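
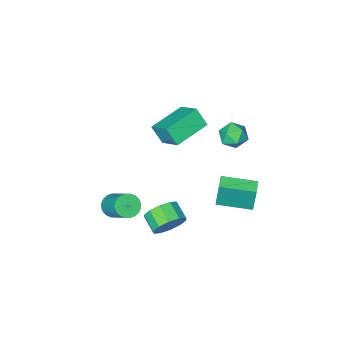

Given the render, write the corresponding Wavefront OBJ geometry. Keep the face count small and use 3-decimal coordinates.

v -2.396 3.848 3.833
v -1.809 3.637 3.315
v -2.051 2.863 4.625
v -1.464 2.652 4.107
v -1.406 3.343 4.526
v -1.619 3.951 4.037
v -2.241 2.549 3.903
v -2.454 3.157 3.414
v -1.714 2.834 3.359
v -1.198 3.325 3.744
v -2.662 3.175 4.196
v -2.146 3.666 4.581
v -3.367 -2.24 -0.269
v -3.122 -2.885 0.701
v -3.382 -0.893 0.63
v -3.137 -1.537 1.6
v -1.303 -1.983 -0.62
v -1.058 -2.627 0.35
v -1.318 -0.635 0.279
v -1.073 -1.28 1.249
v 3.196 0.283 -1.387
v 3.888 0.325 -1.481
v 3.976 1.719 -0.207
v 3.284 1.677 -0.113
v 3.798 0.502 -1.668
v 3.886 1.896 -0.395
v 3.616 0.646 -1.813
v 3.704 2.04 -0.539
v 3.37 0.734 -1.893
v 3.459 2.128 -0.619
v 3.098 0.754 -1.895
v 3.186 2.148 -0.622
v 2.84 0.702 -1.821
v 2.929 2.096 -0.547
v 2.637 0.586 -1.68
v 2.725 1.98 -0.406
v 2.519 0.424 -1.494
v 2.607 1.818 -0.221
v 2.504 0.241 -1.293
v 2.592 1.635 -0.019
v 2.594 0.064 -1.105
v 2.682 1.458 0.168
v 2.776 -0.08 -0.961
v 2.864 1.314 0.313
v 3.021 -0.168 -0.881
v 3.11 1.226 0.393
v 3.294 -0.188 -0.878
v 3.382 1.206 0.395
v 3.551 -0.136 -0.953
v 3.64 1.258 0.321
v 3.755 -0.02 -1.094
v 3.843 1.374 0.18
v 3.873 0.142 -1.279
v 3.961 1.536 -0.006
v 2.614 4.322 0.179
v 2.9 3.938 -0.607
v 2.792 2.994 -0.184
v 2.506 3.378 0.601
v 3.356 4.032 -0.281
v 3.249 3.088 0.142
v 3.529 4.237 0.221
v 3.421 3.293 0.643
v 3.352 4.474 0.706
v 3.244 3.53 1.129
v 2.893 4.654 0.99
v 2.786 3.71 1.413
v 2.328 4.706 0.964
v 2.22 3.762 1.387
v 1.871 4.612 0.638
v 1.764 3.668 1.061
v 1.699 4.407 0.137
v 1.591 3.463 0.559
v 1.876 4.17 -0.349
v 1.768 3.226 0.074
v 2.334 3.99 -0.633
v 2.227 3.046 -0.21
v -4.216 2.186 -3.734
v -4.256 2.389 -2.037
v -3.644 2.799 -3.793
v -3.685 3.001 -2.096
v -2.795 0.879 -3.544
v -2.836 1.081 -1.847
v -2.224 1.491 -3.603
v -2.264 1.694 -1.906
f 1 12 6
f 1 6 2
f 1 2 8
f 1 8 11
f 1 11 12
f 2 6 10
f 6 12 5
f 12 11 3
f 11 8 7
f 8 2 9
f 4 10 5
f 4 5 3
f 4 3 7
f 4 7 9
f 4 9 10
f 5 10 6
f 3 5 12
f 7 3 11
f 9 7 8
f 10 9 2
f 14 16 13
f 17 14 13
f 13 16 15
f 15 17 13
f 14 20 16
f 18 14 17
f 18 20 14
f 16 20 15
f 19 17 15
f 15 20 19
f 19 18 17
f 20 18 19
f 22 21 25
f 22 25 23
f 23 25 26
f 23 26 24
f 25 21 27
f 25 27 26
f 26 27 28
f 26 28 24
f 27 21 29
f 27 29 28
f 28 29 30
f 28 30 24
f 29 21 31
f 29 31 30
f 30 31 32
f 30 32 24
f 31 21 33
f 31 33 32
f 32 33 34
f 32 34 24
f 33 21 35
f 33 35 34
f 34 35 36
f 34 36 24
f 35 21 37
f 35 37 36
f 36 37 38
f 36 38 24
f 37 21 39
f 37 39 38
f 38 39 40
f 38 40 24
f 39 21 41
f 39 41 40
f 40 41 42
f 40 42 24
f 41 21 43
f 41 43 42
f 42 43 44
f 42 44 24
f 43 21 45
f 43 45 44
f 44 45 46
f 44 46 24
f 45 21 47
f 45 47 46
f 46 47 48
f 46 48 24
f 47 21 49
f 47 49 48
f 48 49 50
f 48 50 24
f 49 21 51
f 49 51 50
f 50 51 52
f 50 52 24
f 51 21 53
f 51 53 52
f 52 53 54
f 52 54 24
f 53 21 22
f 53 22 54
f 54 22 23
f 54 23 24
f 56 55 59
f 56 59 57
f 57 59 60
f 57 60 58
f 59 55 61
f 59 61 60
f 60 61 62
f 60 62 58
f 61 55 63
f 61 63 62
f 62 63 64
f 62 64 58
f 63 55 65
f 63 65 64
f 64 65 66
f 64 66 58
f 65 55 67
f 65 67 66
f 66 67 68
f 66 68 58
f 67 55 69
f 67 69 68
f 68 69 70
f 68 70 58
f 69 55 71
f 69 71 70
f 70 71 72
f 70 72 58
f 71 55 73
f 71 73 72
f 72 73 74
f 72 74 58
f 73 55 75
f 73 75 74
f 74 75 76
f 74 76 58
f 75 55 56
f 75 56 76
f 76 56 57
f 76 57 58
f 78 80 77
f 81 78 77
f 77 80 79
f 79 81 77
f 78 84 80
f 82 78 81
f 82 84 78
f 80 84 79
f 83 81 79
f 79 84 83
f 83 82 81
f 84 82 83



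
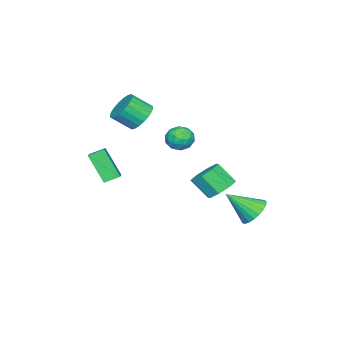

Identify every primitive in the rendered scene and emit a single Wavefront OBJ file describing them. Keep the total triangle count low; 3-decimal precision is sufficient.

v -3.939 -0.995 -0.36
v -3.154 -1.349 -0.214
v -4.426 -2.251 -0.786
v -3.641 -2.605 -0.64
v -4.132 -2.339 0.031
v -3.831 -1.563 0.294
v -3.749 -2.037 -1.294
v -3.448 -1.261 -1.031
v -3.037 -1.993 -0.792
v -3.274 -2.18 0.028
v -4.306 -1.42 -1.028
v -4.543 -1.607 -0.208
v -3.504 -1.062 -0.25
v -4.076 -2.538 -0.75
v -4.365 -2.381 -0.356
v -3.904 -2.589 -0.27
v -3.901 -1.188 0.049
v -3.44 -1.396 0.135
v -4.015 -1.977 0.279
v -4.14 -2.204 -1.135
v -3.679 -2.412 -1.049
v -3.676 -1.011 -0.73
v -3.215 -1.219 -0.644
v -3.565 -1.623 -1.279
v -2.974 -1.649 -0.503
v -3.26 -2.386 -0.754
v -3.324 -2.053 -1.138
v -3.147 -1.597 -0.983
v -3.113 -1.758 -0.022
v -3.399 -2.496 -0.272
v -3.688 -2.34 0.122
v -3.511 -1.884 0.277
v -3.044 -2.137 -0.361
v -4.181 -1.104 -0.728
v -4.467 -1.842 -0.978
v -4.069 -1.716 -1.277
v -3.892 -1.26 -1.122
v -4.32 -1.214 -0.246
v -4.606 -1.951 -0.497
v -4.433 -2.003 -0.017
v -4.256 -1.547 0.138
v -4.536 -1.463 -0.639
v 2.404 -2.941 -1.157
v 2.146 -3.997 0.439
v 1.895 -2.286 -0.805
v 1.638 -3.342 0.79
v 3.902 -2.178 -0.41
v 3.645 -3.234 1.185
v 3.394 -1.523 -0.059
v 3.136 -2.579 1.537
v -3.907 0.684 -3.911
v -2.986 0.961 -3.723
v -2.912 -0.047 -2.601
v -3.833 -0.324 -2.789
v -3.49 1.357 -3.334
v -3.416 0.349 -2.212
v -4.238 1.359 -3.283
v -4.164 0.351 -2.161
v -4.793 0.966 -3.6
v -4.718 -0.042 -2.478
v -4.828 0.407 -4.099
v -4.754 -0.601 -2.977
v -4.324 0.011 -4.488
v -4.25 -0.997 -3.366
v -3.576 0.009 -4.539
v -3.502 -0.999 -3.417
v -3.022 0.402 -4.222
v -2.947 -0.606 -3.1
v -2.366 3.315 -4.246
v -1.835 2.895 -4.941
v -1.734 1.945 -2.934
v -1.576 3.162 -4.787
v -1.453 3.456 -4.539
v -1.488 3.726 -4.241
v -1.675 3.924 -3.944
v -1.981 4.017 -3.699
v -2.355 3.989 -3.549
v -2.73 3.844 -3.519
v -3.042 3.608 -3.615
v -3.238 3.321 -3.82
v -3.283 3.033 -4.099
v -3.169 2.794 -4.403
v -2.917 2.645 -4.681
v -2.569 2.611 -4.883
v -2.187 2.7 -4.975
v -1.759 -3.031 1.675
v -1.047 -3.223 1.045
v -0.53 -4.162 1.914
v -1.241 -3.969 2.545
v -0.891 -2.946 1.25
v -0.374 -3.885 2.119
v -0.867 -2.683 1.52
v -0.349 -3.621 2.39
v -0.978 -2.472 1.814
v -0.461 -3.411 2.684
v -1.208 -2.346 2.087
v -0.691 -3.285 2.956
v -1.522 -2.325 2.297
v -1.005 -3.263 3.167
v -1.873 -2.411 2.413
v -1.355 -3.349 3.282
v -2.205 -2.591 2.416
v -1.688 -3.53 3.285
v -2.47 -2.838 2.306
v -1.953 -3.777 3.175
v -2.626 -3.115 2.101
v -2.109 -4.054 2.97
v -2.651 -3.379 1.83
v -2.133 -4.317 2.7
v -2.539 -3.589 1.536
v -2.022 -4.528 2.406
v -2.309 -3.715 1.264
v -1.792 -4.654 2.133
v -1.995 -3.737 1.053
v -1.478 -4.675 1.923
v -1.645 -3.651 0.938
v -1.127 -4.589 1.807
v -1.312 -3.47 0.935
v -0.795 -4.409 1.804
f 1 38 17
f 38 12 41
f 17 41 6
f 38 41 17
f 1 17 13
f 17 6 18
f 13 18 2
f 17 18 13
f 1 13 22
f 13 2 23
f 22 23 8
f 13 23 22
f 1 22 34
f 22 8 37
f 34 37 11
f 22 37 34
f 1 34 38
f 34 11 42
f 38 42 12
f 34 42 38
f 2 18 29
f 18 6 32
f 29 32 10
f 18 32 29
f 6 41 19
f 41 12 40
f 19 40 5
f 41 40 19
f 12 42 39
f 42 11 35
f 39 35 3
f 42 35 39
f 11 37 36
f 37 8 24
f 36 24 7
f 37 24 36
f 8 23 28
f 23 2 25
f 28 25 9
f 23 25 28
f 4 30 16
f 30 10 31
f 16 31 5
f 30 31 16
f 4 16 14
f 16 5 15
f 14 15 3
f 16 15 14
f 4 14 21
f 14 3 20
f 21 20 7
f 14 20 21
f 4 21 26
f 21 7 27
f 26 27 9
f 21 27 26
f 4 26 30
f 26 9 33
f 30 33 10
f 26 33 30
f 5 31 19
f 31 10 32
f 19 32 6
f 31 32 19
f 3 15 39
f 15 5 40
f 39 40 12
f 15 40 39
f 7 20 36
f 20 3 35
f 36 35 11
f 20 35 36
f 9 27 28
f 27 7 24
f 28 24 8
f 27 24 28
f 10 33 29
f 33 9 25
f 29 25 2
f 33 25 29
f 44 46 43
f 47 44 43
f 43 46 45
f 45 47 43
f 44 50 46
f 48 44 47
f 48 50 44
f 46 50 45
f 49 47 45
f 45 50 49
f 49 48 47
f 50 48 49
f 52 51 55
f 52 55 53
f 53 55 56
f 53 56 54
f 55 51 57
f 55 57 56
f 56 57 58
f 56 58 54
f 57 51 59
f 57 59 58
f 58 59 60
f 58 60 54
f 59 51 61
f 59 61 60
f 60 61 62
f 60 62 54
f 61 51 63
f 61 63 62
f 62 63 64
f 62 64 54
f 63 51 65
f 63 65 64
f 64 65 66
f 64 66 54
f 65 51 67
f 65 67 66
f 66 67 68
f 66 68 54
f 67 51 52
f 67 52 68
f 68 52 53
f 68 53 54
f 70 69 72
f 70 72 71
f 72 69 73
f 72 73 71
f 73 69 74
f 73 74 71
f 74 69 75
f 74 75 71
f 75 69 76
f 75 76 71
f 76 69 77
f 76 77 71
f 77 69 78
f 77 78 71
f 78 69 79
f 78 79 71
f 79 69 80
f 79 80 71
f 80 69 81
f 80 81 71
f 81 69 82
f 81 82 71
f 82 69 83
f 82 83 71
f 83 69 84
f 83 84 71
f 84 69 85
f 84 85 71
f 85 69 70
f 85 70 71
f 87 86 90
f 87 90 88
f 88 90 91
f 88 91 89
f 90 86 92
f 90 92 91
f 91 92 93
f 91 93 89
f 92 86 94
f 92 94 93
f 93 94 95
f 93 95 89
f 94 86 96
f 94 96 95
f 95 96 97
f 95 97 89
f 96 86 98
f 96 98 97
f 97 98 99
f 97 99 89
f 98 86 100
f 98 100 99
f 99 100 101
f 99 101 89
f 100 86 102
f 100 102 101
f 101 102 103
f 101 103 89
f 102 86 104
f 102 104 103
f 103 104 105
f 103 105 89
f 104 86 106
f 104 106 105
f 105 106 107
f 105 107 89
f 106 86 108
f 106 108 107
f 107 108 109
f 107 109 89
f 108 86 110
f 108 110 109
f 109 110 111
f 109 111 89
f 110 86 112
f 110 112 111
f 111 112 113
f 111 113 89
f 112 86 114
f 112 114 113
f 113 114 115
f 113 115 89
f 114 86 116
f 114 116 115
f 115 116 117
f 115 117 89
f 116 86 118
f 116 118 117
f 117 118 119
f 117 119 89
f 118 86 87
f 118 87 119
f 119 87 88
f 119 88 89



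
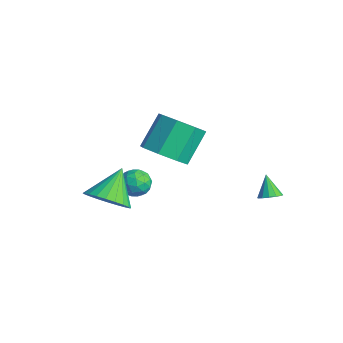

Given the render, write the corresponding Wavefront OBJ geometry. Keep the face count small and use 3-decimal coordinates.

v -2.404 -3.558 -2.638
v -1.411 -3.277 -2.288
v -3.136 -2.462 -1.442
v -1.476 -2.988 -2.593
v -1.683 -2.786 -2.905
v -1.999 -2.701 -3.176
v -2.377 -2.747 -3.365
v -2.759 -2.916 -3.444
v -3.087 -3.183 -3.4
v -3.311 -3.508 -3.24
v -3.397 -3.839 -2.988
v -3.332 -4.129 -2.683
v -3.125 -4.331 -2.371
v -2.809 -4.415 -2.1
v -2.431 -4.369 -1.911
v -2.048 -4.2 -1.832
v -1.72 -3.933 -1.876
v -1.497 -3.609 -2.036
v -0.27 -1.96 1.218
v 0.587 -1.323 0.999
v 0.088 -0.203 2.304
v -0.77 -0.84 2.522
v -0.089 -1.111 0.559
v -0.588 0.009 1.863
v -0.871 -1.396 0.504
v -1.37 -0.277 1.809
v -1.301 -2.012 0.868
v -1.801 -0.892 2.172
v -1.128 -2.597 1.436
v -1.627 -1.477 2.741
v -0.452 -2.809 1.877
v -0.951 -1.689 3.181
v 0.33 -2.523 1.931
v -0.169 -1.404 3.236
v 0.761 -1.908 1.568
v 0.261 -0.788 2.872
v 2.13 1.69 -1.086
v 2.571 1.723 -0.776
v 1.49 1.85 -0.194
v 2.511 2.006 -0.87
v 2.329 2.189 -1.033
v 2.085 2.213 -1.213
v 1.855 2.071 -1.352
v 1.712 1.808 -1.407
v 1.702 1.507 -1.36
v 1.828 1.265 -1.227
v 2.05 1.157 -1.048
v 2.297 1.219 -0.882
v 2.491 1.43 -0.78
v -3.853 -1.153 -2.613
v -3.489 -1.001 -3.272
v -3.491 -2.339 -2.688
v -3.127 -2.187 -3.347
v -2.862 -1.899 -2.686
v -3.086 -1.166 -2.64
v -3.894 -2.174 -3.32
v -4.118 -1.441 -3.274
v -3.515 -1.631 -3.709
v -2.877 -1.462 -3.317
v -4.103 -1.878 -2.643
v -3.465 -1.709 -2.251
v -3.702 -0.973 -2.936
v -3.278 -2.367 -3.024
v -3.122 -2.198 -2.636
v -2.908 -2.109 -3.023
v -3.465 -1.07 -2.564
v -3.251 -0.981 -2.951
v -2.883 -1.509 -2.607
v -3.729 -2.359 -3.009
v -3.515 -2.27 -3.396
v -4.072 -1.231 -2.937
v -3.858 -1.142 -3.324
v -4.097 -1.831 -3.353
v -3.504 -1.254 -3.58
v -3.291 -1.951 -3.624
v -3.742 -1.943 -3.608
v -3.873 -1.512 -3.581
v -3.129 -1.154 -3.349
v -2.916 -1.851 -3.394
v -2.761 -1.682 -3.005
v -2.892 -1.252 -2.978
v -3.144 -1.525 -3.606
v -4.064 -1.489 -2.566
v -3.851 -2.186 -2.611
v -4.088 -2.088 -2.982
v -4.219 -1.658 -2.955
v -3.689 -1.389 -2.336
v -3.476 -2.086 -2.38
v -3.107 -1.828 -2.379
v -3.238 -1.397 -2.352
v -3.836 -1.815 -2.354
f 2 1 4
f 2 4 3
f 4 1 5
f 4 5 3
f 5 1 6
f 5 6 3
f 6 1 7
f 6 7 3
f 7 1 8
f 7 8 3
f 8 1 9
f 8 9 3
f 9 1 10
f 9 10 3
f 10 1 11
f 10 11 3
f 11 1 12
f 11 12 3
f 12 1 13
f 12 13 3
f 13 1 14
f 13 14 3
f 14 1 15
f 14 15 3
f 15 1 16
f 15 16 3
f 16 1 17
f 16 17 3
f 17 1 18
f 17 18 3
f 18 1 2
f 18 2 3
f 20 19 23
f 20 23 21
f 21 23 24
f 21 24 22
f 23 19 25
f 23 25 24
f 24 25 26
f 24 26 22
f 25 19 27
f 25 27 26
f 26 27 28
f 26 28 22
f 27 19 29
f 27 29 28
f 28 29 30
f 28 30 22
f 29 19 31
f 29 31 30
f 30 31 32
f 30 32 22
f 31 19 33
f 31 33 32
f 32 33 34
f 32 34 22
f 33 19 35
f 33 35 34
f 34 35 36
f 34 36 22
f 35 19 20
f 35 20 36
f 36 20 21
f 36 21 22
f 38 37 40
f 38 40 39
f 40 37 41
f 40 41 39
f 41 37 42
f 41 42 39
f 42 37 43
f 42 43 39
f 43 37 44
f 43 44 39
f 44 37 45
f 44 45 39
f 45 37 46
f 45 46 39
f 46 37 47
f 46 47 39
f 47 37 48
f 47 48 39
f 48 37 49
f 48 49 39
f 49 37 38
f 49 38 39
f 50 87 66
f 87 61 90
f 66 90 55
f 87 90 66
f 50 66 62
f 66 55 67
f 62 67 51
f 66 67 62
f 50 62 71
f 62 51 72
f 71 72 57
f 62 72 71
f 50 71 83
f 71 57 86
f 83 86 60
f 71 86 83
f 50 83 87
f 83 60 91
f 87 91 61
f 83 91 87
f 51 67 78
f 67 55 81
f 78 81 59
f 67 81 78
f 55 90 68
f 90 61 89
f 68 89 54
f 90 89 68
f 61 91 88
f 91 60 84
f 88 84 52
f 91 84 88
f 60 86 85
f 86 57 73
f 85 73 56
f 86 73 85
f 57 72 77
f 72 51 74
f 77 74 58
f 72 74 77
f 53 79 65
f 79 59 80
f 65 80 54
f 79 80 65
f 53 65 63
f 65 54 64
f 63 64 52
f 65 64 63
f 53 63 70
f 63 52 69
f 70 69 56
f 63 69 70
f 53 70 75
f 70 56 76
f 75 76 58
f 70 76 75
f 53 75 79
f 75 58 82
f 79 82 59
f 75 82 79
f 54 80 68
f 80 59 81
f 68 81 55
f 80 81 68
f 52 64 88
f 64 54 89
f 88 89 61
f 64 89 88
f 56 69 85
f 69 52 84
f 85 84 60
f 69 84 85
f 58 76 77
f 76 56 73
f 77 73 57
f 76 73 77
f 59 82 78
f 82 58 74
f 78 74 51
f 82 74 78



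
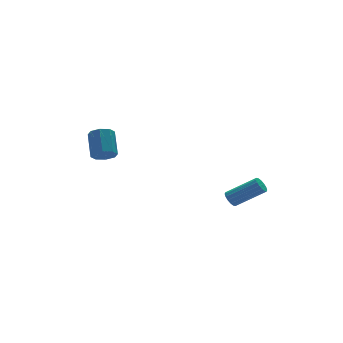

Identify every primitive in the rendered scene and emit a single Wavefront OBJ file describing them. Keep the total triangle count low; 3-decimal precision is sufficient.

v 3.015 -2.868 -1.936
v 3.322 -2.977 -2.391
v 4.832 -3.861 -1.159
v 4.525 -3.752 -0.704
v 3.407 -2.714 -2.305
v 4.917 -3.598 -1.073
v 3.386 -2.491 -2.121
v 4.896 -3.375 -0.889
v 3.266 -2.37 -1.886
v 4.776 -3.254 -0.654
v 3.079 -2.382 -1.665
v 4.589 -3.266 -0.433
v 2.874 -2.524 -1.517
v 4.384 -3.408 -0.285
v 2.708 -2.759 -1.481
v 4.218 -3.643 -0.249
v 2.623 -3.022 -1.567
v 4.133 -3.906 -0.335
v 2.644 -3.245 -1.751
v 4.154 -4.129 -0.519
v 2.764 -3.366 -1.986
v 4.274 -4.25 -0.754
v 2.951 -3.354 -2.207
v 4.461 -4.238 -0.975
v 3.156 -3.212 -2.355
v 4.666 -4.096 -1.123
v -3.819 -0.748 2.195
v -3.136 -0.681 1.868
v -2.718 0.575 2.998
v -3.401 0.508 3.325
v -3.534 -0.331 1.627
v -3.116 0.924 2.757
v -4.099 -0.226 1.719
v -3.681 1.03 2.848
v -4.499 -0.426 2.09
v -4.082 0.829 3.219
v -4.502 -0.815 2.522
v -4.084 0.441 3.652
v -4.104 -1.164 2.763
v -3.686 0.091 3.893
v -3.539 -1.27 2.672
v -3.121 -0.014 3.801
v -3.138 -1.069 2.301
v -2.721 0.186 3.43
f 2 1 5
f 2 5 3
f 3 5 6
f 3 6 4
f 5 1 7
f 5 7 6
f 6 7 8
f 6 8 4
f 7 1 9
f 7 9 8
f 8 9 10
f 8 10 4
f 9 1 11
f 9 11 10
f 10 11 12
f 10 12 4
f 11 1 13
f 11 13 12
f 12 13 14
f 12 14 4
f 13 1 15
f 13 15 14
f 14 15 16
f 14 16 4
f 15 1 17
f 15 17 16
f 16 17 18
f 16 18 4
f 17 1 19
f 17 19 18
f 18 19 20
f 18 20 4
f 19 1 21
f 19 21 20
f 20 21 22
f 20 22 4
f 21 1 23
f 21 23 22
f 22 23 24
f 22 24 4
f 23 1 25
f 23 25 24
f 24 25 26
f 24 26 4
f 25 1 2
f 25 2 26
f 26 2 3
f 26 3 4
f 28 27 31
f 28 31 29
f 29 31 32
f 29 32 30
f 31 27 33
f 31 33 32
f 32 33 34
f 32 34 30
f 33 27 35
f 33 35 34
f 34 35 36
f 34 36 30
f 35 27 37
f 35 37 36
f 36 37 38
f 36 38 30
f 37 27 39
f 37 39 38
f 38 39 40
f 38 40 30
f 39 27 41
f 39 41 40
f 40 41 42
f 40 42 30
f 41 27 43
f 41 43 42
f 42 43 44
f 42 44 30
f 43 27 28
f 43 28 44
f 44 28 29
f 44 29 30



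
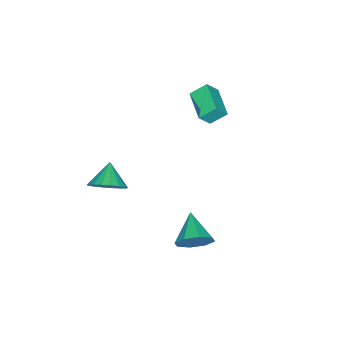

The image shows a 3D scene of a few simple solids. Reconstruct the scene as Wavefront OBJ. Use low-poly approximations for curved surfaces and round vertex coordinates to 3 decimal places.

v 3.077 4.253 -2.592
v 3.721 4.008 -1.813
v 1.803 3.207 -1.868
v 3.281 4.653 -1.654
v 2.722 5.063 -2.045
v 2.371 4.999 -2.756
v 2.433 4.497 -3.371
v 2.872 3.853 -3.53
v 3.431 3.443 -3.139
v 3.783 3.507 -2.428
v 4.04 -0.269 0.474
v 4.67 -0.174 1.283
v 3.02 -0.771 1.326
v 4.458 0.232 1.27
v 4.164 0.54 1.099
v 3.846 0.687 0.804
v 3.565 0.644 0.444
v 3.379 0.421 0.09
v 3.323 0.061 -0.189
v 3.41 -0.365 -0.335
v 3.621 -0.771 -0.322
v 3.915 -1.079 -0.151
v 4.234 -1.226 0.144
v 4.514 -1.183 0.504
v 4.7 -0.96 0.858
v 4.756 -0.6 1.136
v -2 1.462 3.422
v -2.548 2.141 4.108
v -0.807 2.734 3.117
v -1.355 3.413 3.803
v -1.445 1.127 4.197
v -1.993 1.806 4.883
v -0.252 2.399 3.892
v -0.8 3.078 4.578
f 2 1 4
f 2 4 3
f 4 1 5
f 4 5 3
f 5 1 6
f 5 6 3
f 6 1 7
f 6 7 3
f 7 1 8
f 7 8 3
f 8 1 9
f 8 9 3
f 9 1 10
f 9 10 3
f 10 1 2
f 10 2 3
f 12 11 14
f 12 14 13
f 14 11 15
f 14 15 13
f 15 11 16
f 15 16 13
f 16 11 17
f 16 17 13
f 17 11 18
f 17 18 13
f 18 11 19
f 18 19 13
f 19 11 20
f 19 20 13
f 20 11 21
f 20 21 13
f 21 11 22
f 21 22 13
f 22 11 23
f 22 23 13
f 23 11 24
f 23 24 13
f 24 11 25
f 24 25 13
f 25 11 26
f 25 26 13
f 26 11 12
f 26 12 13
f 28 30 27
f 31 28 27
f 27 30 29
f 29 31 27
f 28 34 30
f 32 28 31
f 32 34 28
f 30 34 29
f 33 31 29
f 29 34 33
f 33 32 31
f 34 32 33



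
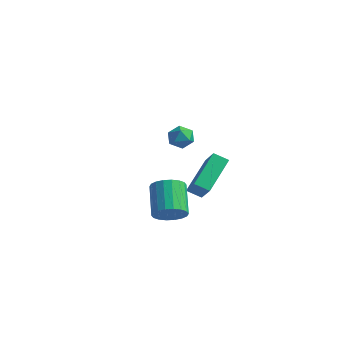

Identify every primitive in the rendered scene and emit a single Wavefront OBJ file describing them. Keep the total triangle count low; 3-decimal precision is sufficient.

v 3.74 -3.568 2.604
v 4.186 -3.844 3.285
v 3.186 -2.769 4.377
v 2.74 -2.492 3.696
v 4.387 -3.54 3.169
v 3.387 -2.465 4.262
v 4.46 -3.241 2.942
v 3.46 -2.166 4.034
v 4.39 -3.007 2.647
v 3.39 -1.931 3.739
v 4.192 -2.884 2.344
v 3.192 -1.808 3.436
v 3.904 -2.896 2.093
v 2.904 -1.821 3.185
v 3.583 -3.041 1.942
v 2.583 -1.966 3.034
v 3.294 -3.291 1.923
v 2.294 -2.216 3.015
v 3.093 -3.595 2.038
v 2.093 -2.52 3.131
v 3.02 -3.894 2.266
v 2.02 -2.819 3.358
v 3.09 -4.129 2.561
v 2.09 -3.053 3.653
v 3.288 -4.252 2.864
v 2.288 -3.176 3.956
v 3.576 -4.239 3.115
v 2.576 -3.164 4.207
v 3.897 -4.094 3.266
v 2.897 -3.019 4.358
v 2.832 -1.246 2.818
v 2.553 0.567 3.996
v 3.488 -0.893 2.43
v 3.209 0.92 3.608
v 3.731 -1.78 3.852
v 3.452 0.033 5.03
v 4.387 -1.427 3.464
v 4.108 0.386 4.642
v -1.175 3.365 2.692
v -0.491 3.517 3.006
v -1.469 2.663 3.674
v -0.785 2.815 3.988
v -1.312 3.37 3.927
v -1.13 3.804 3.32
v -0.83 2.376 3.36
v -0.648 2.81 2.753
v -0.278 2.906 3.419
v -0.576 3.52 3.769
v -1.384 2.66 2.911
v -1.682 3.274 3.261
f 2 1 5
f 2 5 3
f 3 5 6
f 3 6 4
f 5 1 7
f 5 7 6
f 6 7 8
f 6 8 4
f 7 1 9
f 7 9 8
f 8 9 10
f 8 10 4
f 9 1 11
f 9 11 10
f 10 11 12
f 10 12 4
f 11 1 13
f 11 13 12
f 12 13 14
f 12 14 4
f 13 1 15
f 13 15 14
f 14 15 16
f 14 16 4
f 15 1 17
f 15 17 16
f 16 17 18
f 16 18 4
f 17 1 19
f 17 19 18
f 18 19 20
f 18 20 4
f 19 1 21
f 19 21 20
f 20 21 22
f 20 22 4
f 21 1 23
f 21 23 22
f 22 23 24
f 22 24 4
f 23 1 25
f 23 25 24
f 24 25 26
f 24 26 4
f 25 1 27
f 25 27 26
f 26 27 28
f 26 28 4
f 27 1 29
f 27 29 28
f 28 29 30
f 28 30 4
f 29 1 2
f 29 2 30
f 30 2 3
f 30 3 4
f 32 34 31
f 35 32 31
f 31 34 33
f 33 35 31
f 32 38 34
f 36 32 35
f 36 38 32
f 34 38 33
f 37 35 33
f 33 38 37
f 37 36 35
f 38 36 37
f 39 50 44
f 39 44 40
f 39 40 46
f 39 46 49
f 39 49 50
f 40 44 48
f 44 50 43
f 50 49 41
f 49 46 45
f 46 40 47
f 42 48 43
f 42 43 41
f 42 41 45
f 42 45 47
f 42 47 48
f 43 48 44
f 41 43 50
f 45 41 49
f 47 45 46
f 48 47 40



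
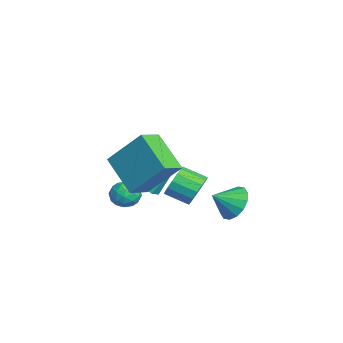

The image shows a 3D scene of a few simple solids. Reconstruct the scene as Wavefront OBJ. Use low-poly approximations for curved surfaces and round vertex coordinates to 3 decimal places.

v 2.017 1.666 0.379
v 2.899 1.674 0.055
v 2.263 0.694 1.021
v 2.911 1.945 0.459
v 2.683 2.14 0.842
v 2.277 2.209 1.101
v 1.801 2.132 1.166
v 1.383 1.93 1.02
v 1.135 1.657 0.703
v 1.123 1.386 0.299
v 1.351 1.191 -0.084
v 1.757 1.122 -0.343
v 2.233 1.199 -0.408
v 2.651 1.402 -0.263
v 3.334 -2.608 2.452
v 3.85 -2.488 1.972
v 3.01 -3.552 1.868
v 3.526 -3.432 1.388
v 3.696 -3.632 2.053
v 3.896 -3.048 2.414
v 2.964 -2.992 1.426
v 3.164 -2.408 1.787
v 3.621 -2.725 1.338
v 4.074 -3.121 1.726
v 2.786 -2.919 2.114
v 3.239 -3.315 2.502
v 3.621 -2.465 2.264
v 3.239 -3.575 1.576
v 3.339 -3.692 1.968
v 3.643 -3.622 1.685
v 3.648 -2.794 2.523
v 3.951 -2.724 2.241
v 3.86 -3.396 2.289
v 2.909 -3.316 1.599
v 3.212 -3.246 1.317
v 3.217 -2.418 2.155
v 3.521 -2.348 1.872
v 3 -2.644 1.551
v 3.79 -2.534 1.608
v 3.599 -3.089 1.265
v 3.269 -2.83 1.287
v 3.386 -2.487 1.5
v 4.055 -2.767 1.836
v 3.865 -3.322 1.493
v 3.965 -3.439 1.884
v 4.082 -3.096 2.096
v 3.921 -2.906 1.463
v 2.995 -2.718 2.347
v 2.805 -3.273 2.004
v 2.778 -2.944 1.744
v 2.895 -2.601 1.956
v 3.261 -2.951 2.575
v 3.07 -3.506 2.232
v 3.474 -3.553 2.34
v 3.591 -3.21 2.553
v 2.939 -3.134 2.377
v 1.407 0.226 0.863
v 1.939 0.316 1.494
v 1.525 -0.696 1.988
v 0.993 -0.786 1.357
v 1.583 0.523 1.618
v 1.169 -0.49 2.112
v 1.18 0.649 1.54
v 0.766 -0.363 2.034
v 0.838 0.663 1.281
v 0.424 -0.349 1.775
v 0.648 0.559 0.909
v 0.234 -0.453 1.403
v 0.662 0.366 0.526
v 0.248 -0.646 1.02
v 0.875 0.136 0.232
v 0.461 -0.876 0.726
v 1.231 -0.07 0.108
v 0.817 -1.083 0.602
v 1.634 -0.197 0.186
v 1.22 -1.209 0.68
v 1.976 -0.211 0.445
v 1.562 -1.223 0.939
v 2.166 -0.107 0.817
v 1.752 -1.119 1.311
v 2.152 0.086 1.2
v 1.738 -0.926 1.694
v 2.433 -2.945 3.485
v 3.04 -1.6 5.116
v 3.922 -2.145 2.272
v 4.528 -0.8 3.904
v 3.152 -3.72 3.856
v 3.758 -2.375 5.488
v 4.64 -2.92 2.644
v 5.247 -1.575 4.275
v -1.001 -1.749 0.205
v -0.677 -1.267 -0.374
v -0.819 -0.371 1.455
v -1.301 -1.215 -0.34
v -1.75 -1.475 0.012
v -1.76 -1.896 0.478
v -1.326 -2.231 0.783
v -0.702 -2.283 0.749
v -0.253 -2.023 0.397
v -0.242 -1.602 -0.069
f 2 1 4
f 2 4 3
f 4 1 5
f 4 5 3
f 5 1 6
f 5 6 3
f 6 1 7
f 6 7 3
f 7 1 8
f 7 8 3
f 8 1 9
f 8 9 3
f 9 1 10
f 9 10 3
f 10 1 11
f 10 11 3
f 11 1 12
f 11 12 3
f 12 1 13
f 12 13 3
f 13 1 14
f 13 14 3
f 14 1 2
f 14 2 3
f 15 52 31
f 52 26 55
f 31 55 20
f 52 55 31
f 15 31 27
f 31 20 32
f 27 32 16
f 31 32 27
f 15 27 36
f 27 16 37
f 36 37 22
f 27 37 36
f 15 36 48
f 36 22 51
f 48 51 25
f 36 51 48
f 15 48 52
f 48 25 56
f 52 56 26
f 48 56 52
f 16 32 43
f 32 20 46
f 43 46 24
f 32 46 43
f 20 55 33
f 55 26 54
f 33 54 19
f 55 54 33
f 26 56 53
f 56 25 49
f 53 49 17
f 56 49 53
f 25 51 50
f 51 22 38
f 50 38 21
f 51 38 50
f 22 37 42
f 37 16 39
f 42 39 23
f 37 39 42
f 18 44 30
f 44 24 45
f 30 45 19
f 44 45 30
f 18 30 28
f 30 19 29
f 28 29 17
f 30 29 28
f 18 28 35
f 28 17 34
f 35 34 21
f 28 34 35
f 18 35 40
f 35 21 41
f 40 41 23
f 35 41 40
f 18 40 44
f 40 23 47
f 44 47 24
f 40 47 44
f 19 45 33
f 45 24 46
f 33 46 20
f 45 46 33
f 17 29 53
f 29 19 54
f 53 54 26
f 29 54 53
f 21 34 50
f 34 17 49
f 50 49 25
f 34 49 50
f 23 41 42
f 41 21 38
f 42 38 22
f 41 38 42
f 24 47 43
f 47 23 39
f 43 39 16
f 47 39 43
f 58 57 61
f 58 61 59
f 59 61 62
f 59 62 60
f 61 57 63
f 61 63 62
f 62 63 64
f 62 64 60
f 63 57 65
f 63 65 64
f 64 65 66
f 64 66 60
f 65 57 67
f 65 67 66
f 66 67 68
f 66 68 60
f 67 57 69
f 67 69 68
f 68 69 70
f 68 70 60
f 69 57 71
f 69 71 70
f 70 71 72
f 70 72 60
f 71 57 73
f 71 73 72
f 72 73 74
f 72 74 60
f 73 57 75
f 73 75 74
f 74 75 76
f 74 76 60
f 75 57 77
f 75 77 76
f 76 77 78
f 76 78 60
f 77 57 79
f 77 79 78
f 78 79 80
f 78 80 60
f 79 57 81
f 79 81 80
f 80 81 82
f 80 82 60
f 81 57 58
f 81 58 82
f 82 58 59
f 82 59 60
f 84 86 83
f 87 84 83
f 83 86 85
f 85 87 83
f 84 90 86
f 88 84 87
f 88 90 84
f 86 90 85
f 89 87 85
f 85 90 89
f 89 88 87
f 90 88 89
f 92 91 94
f 92 94 93
f 94 91 95
f 94 95 93
f 95 91 96
f 95 96 93
f 96 91 97
f 96 97 93
f 97 91 98
f 97 98 93
f 98 91 99
f 98 99 93
f 99 91 100
f 99 100 93
f 100 91 92
f 100 92 93



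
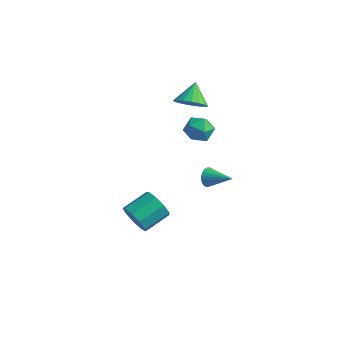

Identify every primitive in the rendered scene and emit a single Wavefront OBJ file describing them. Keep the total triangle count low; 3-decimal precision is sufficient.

v -1.289 1.922 3.242
v -0.412 2.286 3.235
v -1.671 2.858 4.238
v -0.612 2.516 2.942
v -0.946 2.629 2.708
v -1.348 2.601 2.58
v -1.738 2.439 2.583
v -2.039 2.174 2.717
v -2.192 1.859 2.954
v -2.166 1.557 3.248
v -1.966 1.327 3.541
v -1.632 1.214 3.775
v -1.23 1.242 3.903
v -0.84 1.404 3.9
v -0.539 1.669 3.767
v -0.386 1.984 3.529
v -0.035 -4.368 -1.442
v 0.64 -4.31 -2.079
v 1.07 -2.895 -1.496
v 0.395 -2.952 -0.858
v 0.104 -4.054 -2.306
v 0.534 -2.638 -1.723
v -0.497 -3.944 -2.128
v -0.067 -2.529 -1.545
v -0.882 -4.033 -1.63
v -0.452 -2.617 -1.046
v -0.87 -4.278 -1.043
v -0.44 -2.863 -0.46
v -0.468 -4.565 -0.643
v -0.038 -3.15 -0.059
v 0.137 -4.76 -0.616
v 0.567 -3.345 -0.033
v 0.662 -4.771 -0.976
v 1.092 -3.356 -0.393
v 0.86 -4.594 -1.554
v 1.29 -3.178 -0.971
v -1.371 2.319 1.078
v -0.808 2.733 1.668
v -0.592 1.067 1.212
v -0.029 1.481 1.802
v -0.893 1.303 2.043
v -1.374 2.077 1.96
v -0.026 1.723 0.92
v -0.507 2.497 0.837
v 0.024 2.364 1.57
v -0.512 2.105 2.264
v -0.888 1.695 0.616
v -1.424 1.436 1.31
v -1.154 3.353 -3.762
v -0.933 3.018 -4.273
v 0.374 3.527 -3.218
v -0.929 3.272 -4.366
v -0.964 3.54 -4.355
v -1.031 3.775 -4.241
v -1.119 3.938 -4.044
v -1.214 4 -3.798
v -1.298 3.949 -3.546
v -1.357 3.796 -3.331
v -1.381 3.566 -3.191
v -1.365 3.3 -3.149
v -1.313 3.043 -3.214
v -1.234 2.839 -3.373
v -1.14 2.724 -3.599
v -1.049 2.718 -3.853
v -0.976 2.822 -4.092
f 2 1 4
f 2 4 3
f 4 1 5
f 4 5 3
f 5 1 6
f 5 6 3
f 6 1 7
f 6 7 3
f 7 1 8
f 7 8 3
f 8 1 9
f 8 9 3
f 9 1 10
f 9 10 3
f 10 1 11
f 10 11 3
f 11 1 12
f 11 12 3
f 12 1 13
f 12 13 3
f 13 1 14
f 13 14 3
f 14 1 15
f 14 15 3
f 15 1 16
f 15 16 3
f 16 1 2
f 16 2 3
f 18 17 21
f 18 21 19
f 19 21 22
f 19 22 20
f 21 17 23
f 21 23 22
f 22 23 24
f 22 24 20
f 23 17 25
f 23 25 24
f 24 25 26
f 24 26 20
f 25 17 27
f 25 27 26
f 26 27 28
f 26 28 20
f 27 17 29
f 27 29 28
f 28 29 30
f 28 30 20
f 29 17 31
f 29 31 30
f 30 31 32
f 30 32 20
f 31 17 33
f 31 33 32
f 32 33 34
f 32 34 20
f 33 17 35
f 33 35 34
f 34 35 36
f 34 36 20
f 35 17 18
f 35 18 36
f 36 18 19
f 36 19 20
f 37 48 42
f 37 42 38
f 37 38 44
f 37 44 47
f 37 47 48
f 38 42 46
f 42 48 41
f 48 47 39
f 47 44 43
f 44 38 45
f 40 46 41
f 40 41 39
f 40 39 43
f 40 43 45
f 40 45 46
f 41 46 42
f 39 41 48
f 43 39 47
f 45 43 44
f 46 45 38
f 50 49 52
f 50 52 51
f 52 49 53
f 52 53 51
f 53 49 54
f 53 54 51
f 54 49 55
f 54 55 51
f 55 49 56
f 55 56 51
f 56 49 57
f 56 57 51
f 57 49 58
f 57 58 51
f 58 49 59
f 58 59 51
f 59 49 60
f 59 60 51
f 60 49 61
f 60 61 51
f 61 49 62
f 61 62 51
f 62 49 63
f 62 63 51
f 63 49 64
f 63 64 51
f 64 49 65
f 64 65 51
f 65 49 50
f 65 50 51



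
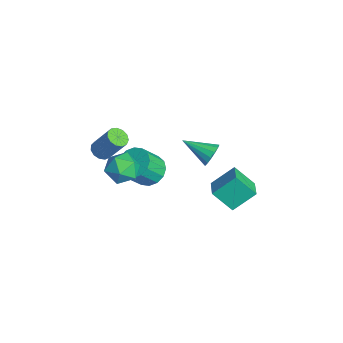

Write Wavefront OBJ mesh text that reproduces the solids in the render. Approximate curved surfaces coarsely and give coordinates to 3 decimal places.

v -0.71 -3.289 2.168
v -0.135 -3.233 1.917
v 0.445 -2.456 3.422
v -0.13 -2.511 3.672
v -0.31 -2.937 1.832
v 0.27 -2.159 3.336
v -0.612 -2.752 1.853
v -0.032 -1.974 3.357
v -0.946 -2.738 1.974
v -0.366 -1.96 3.478
v -1.204 -2.898 2.157
v -0.624 -2.121 3.661
v -1.306 -3.183 2.343
v -0.726 -2.405 3.847
v -1.218 -3.501 2.474
v -0.638 -2.723 3.978
v -0.969 -3.752 2.507
v -0.389 -2.974 4.012
v -0.638 -3.856 2.433
v -0.058 -3.078 3.937
v -0.33 -3.779 2.275
v 0.25 -3.002 3.779
v -0.142 -3.548 2.083
v 0.438 -2.77 3.587
v 1.319 -1.242 1.811
v 2.26 -1.12 1.669
v 2.583 -2.077 2.986
v 1.641 -2.198 3.129
v 2.127 -0.749 1.971
v 2.45 -1.706 3.289
v 1.777 -0.51 2.23
v 2.1 -1.466 3.548
v 1.305 -0.467 2.377
v 1.627 -1.423 3.695
v 0.836 -0.631 2.373
v 1.158 -1.588 3.69
v 0.496 -0.959 2.218
v 0.819 -1.916 3.535
v 0.377 -1.363 1.954
v 0.7 -2.32 3.271
v 0.51 -1.734 1.651
v 0.833 -2.691 2.969
v 0.86 -1.974 1.392
v 1.183 -2.93 2.71
v 1.333 -2.017 1.245
v 1.655 -2.973 2.563
v 1.802 -1.852 1.25
v 2.124 -2.809 2.567
v 2.141 -1.524 1.405
v 2.464 -2.481 2.722
v 2.398 -2.047 3.681
v 3.284 -2.541 3.577
v 1.636 -3.479 3.983
v 2.522 -3.973 3.879
v 2.371 -3.361 4.68
v 2.842 -2.475 4.493
v 2.078 -3.545 3.067
v 2.549 -2.659 2.88
v 3.086 -3.466 3.197
v 3.268 -3.352 4.194
v 1.652 -2.668 3.366
v 1.834 -2.554 4.363
v -0.079 2.55 -2.016
v -0.063 3.861 -0.933
v 0.547 3.511 -3.188
v 0.563 4.822 -2.105
v 1.077 2.238 -1.655
v 1.093 3.549 -0.572
v 1.703 3.199 -2.827
v 1.719 4.51 -1.744
v -1.271 2.99 -0.794
v -0.854 3.024 -0.135
v -2.309 1.63 -0.066
v -1.157 3.285 -0.081
v -1.491 3.467 -0.217
v -1.765 3.521 -0.508
v -1.907 3.433 -0.875
v -1.879 3.226 -1.221
v -1.687 2.956 -1.452
v -1.384 2.696 -1.507
v -1.05 2.514 -1.371
v -0.776 2.459 -1.08
v -0.634 2.547 -0.712
v -0.662 2.754 -0.367
f 2 1 5
f 2 5 3
f 3 5 6
f 3 6 4
f 5 1 7
f 5 7 6
f 6 7 8
f 6 8 4
f 7 1 9
f 7 9 8
f 8 9 10
f 8 10 4
f 9 1 11
f 9 11 10
f 10 11 12
f 10 12 4
f 11 1 13
f 11 13 12
f 12 13 14
f 12 14 4
f 13 1 15
f 13 15 14
f 14 15 16
f 14 16 4
f 15 1 17
f 15 17 16
f 16 17 18
f 16 18 4
f 17 1 19
f 17 19 18
f 18 19 20
f 18 20 4
f 19 1 21
f 19 21 20
f 20 21 22
f 20 22 4
f 21 1 23
f 21 23 22
f 22 23 24
f 22 24 4
f 23 1 2
f 23 2 24
f 24 2 3
f 24 3 4
f 26 25 29
f 26 29 27
f 27 29 30
f 27 30 28
f 29 25 31
f 29 31 30
f 30 31 32
f 30 32 28
f 31 25 33
f 31 33 32
f 32 33 34
f 32 34 28
f 33 25 35
f 33 35 34
f 34 35 36
f 34 36 28
f 35 25 37
f 35 37 36
f 36 37 38
f 36 38 28
f 37 25 39
f 37 39 38
f 38 39 40
f 38 40 28
f 39 25 41
f 39 41 40
f 40 41 42
f 40 42 28
f 41 25 43
f 41 43 42
f 42 43 44
f 42 44 28
f 43 25 45
f 43 45 44
f 44 45 46
f 44 46 28
f 45 25 47
f 45 47 46
f 46 47 48
f 46 48 28
f 47 25 49
f 47 49 48
f 48 49 50
f 48 50 28
f 49 25 26
f 49 26 50
f 50 26 27
f 50 27 28
f 51 62 56
f 51 56 52
f 51 52 58
f 51 58 61
f 51 61 62
f 52 56 60
f 56 62 55
f 62 61 53
f 61 58 57
f 58 52 59
f 54 60 55
f 54 55 53
f 54 53 57
f 54 57 59
f 54 59 60
f 55 60 56
f 53 55 62
f 57 53 61
f 59 57 58
f 60 59 52
f 64 66 63
f 67 64 63
f 63 66 65
f 65 67 63
f 64 70 66
f 68 64 67
f 68 70 64
f 66 70 65
f 69 67 65
f 65 70 69
f 69 68 67
f 70 68 69
f 72 71 74
f 72 74 73
f 74 71 75
f 74 75 73
f 75 71 76
f 75 76 73
f 76 71 77
f 76 77 73
f 77 71 78
f 77 78 73
f 78 71 79
f 78 79 73
f 79 71 80
f 79 80 73
f 80 71 81
f 80 81 73
f 81 71 82
f 81 82 73
f 82 71 83
f 82 83 73
f 83 71 84
f 83 84 73
f 84 71 72
f 84 72 73



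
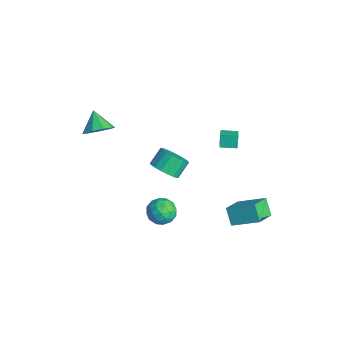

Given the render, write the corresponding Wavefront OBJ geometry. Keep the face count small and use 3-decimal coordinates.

v 1.04 -0.853 -2.265
v 1.614 -1.446 -2.728
v -0.134 -1.314 -3.132
v 0.44 -1.907 -3.595
v 0.218 -2.073 -2.69
v 0.944 -1.788 -2.154
v 0.536 -0.972 -3.706
v 1.262 -0.687 -3.17
v 1.303 -1.519 -3.618
v 1.107 -2.2 -2.991
v 0.373 -0.56 -2.869
v 0.177 -1.241 -2.242
v 1.43 -1.109 -2.42
v 0.05 -1.651 -3.44
v -0.081 -1.749 -2.908
v 0.257 -2.097 -3.18
v 1.036 -1.31 -2.083
v 1.374 -1.659 -2.355
v 0.553 -2.027 -2.333
v 0.106 -1.101 -3.505
v 0.444 -1.45 -3.777
v 1.223 -0.663 -2.68
v 1.561 -1.011 -2.952
v 0.927 -0.733 -3.527
v 1.585 -1.501 -3.216
v 0.895 -1.772 -3.725
v 0.951 -1.222 -3.791
v 1.378 -1.055 -3.475
v 1.469 -1.901 -2.847
v 0.779 -2.172 -3.357
v 0.649 -2.269 -2.825
v 1.075 -2.102 -2.51
v 1.286 -1.944 -3.37
v 0.701 -0.588 -2.503
v 0.011 -0.859 -3.013
v 0.405 -0.658 -3.35
v 0.831 -0.491 -3.035
v 0.585 -0.988 -2.135
v -0.105 -1.259 -2.644
v 0.102 -1.705 -2.385
v 0.529 -1.538 -2.069
v 0.194 -0.816 -2.49
v -0.239 2.708 1.097
v -0.54 2.903 1.89
v 0.206 3.602 1.046
v -0.095 3.798 1.839
v 0.455 2.382 1.441
v 0.154 2.578 2.234
v 0.9 3.277 1.39
v 0.599 3.472 2.183
v 3.305 2.561 -2.821
v 4.088 1.445 -2.104
v 2.529 2.587 -1.932
v 3.312 1.471 -1.215
v 4.328 3.829 -1.965
v 5.111 2.713 -1.248
v 3.552 3.855 -1.076
v 4.335 2.739 -0.359
v -3.321 -3.506 1.928
v -2.835 -2.826 2.419
v -4.399 -3.374 2.812
v -3.195 -2.544 1.938
v -3.614 -2.713 1.452
v -3.897 -3.253 1.189
v -3.91 -3.911 1.272
v -3.647 -4.38 1.661
v -3.233 -4.44 2.176
v -2.859 -4.063 2.574
v -2.702 -3.425 2.67
v 2.807 -2.098 3.585
v 3.605 -1.688 3.525
v 3.252 -0.891 4.275
v 2.453 -1.302 4.335
v 3.392 -1.51 3.236
v 3.039 -0.714 3.986
v 3.062 -1.449 3.016
v 2.709 -0.653 3.766
v 2.682 -1.517 2.909
v 2.329 -0.72 3.659
v 2.327 -1.7 2.936
v 1.974 -0.903 3.686
v 2.067 -1.962 3.091
v 1.713 -1.165 3.842
v 1.953 -2.25 3.344
v 1.6 -1.454 4.095
v 2.008 -2.509 3.645
v 1.655 -1.712 4.395
v 2.221 -2.686 3.934
v 1.868 -1.89 4.684
v 2.551 -2.747 4.154
v 2.198 -1.951 4.904
v 2.931 -2.68 4.261
v 2.578 -1.883 5.011
v 3.286 -2.497 4.234
v 2.933 -1.7 4.984
v 3.547 -2.235 4.078
v 3.193 -1.438 4.829
v 3.66 -1.946 3.825
v 3.307 -1.15 4.576
f 1 38 17
f 38 12 41
f 17 41 6
f 38 41 17
f 1 17 13
f 17 6 18
f 13 18 2
f 17 18 13
f 1 13 22
f 13 2 23
f 22 23 8
f 13 23 22
f 1 22 34
f 22 8 37
f 34 37 11
f 22 37 34
f 1 34 38
f 34 11 42
f 38 42 12
f 34 42 38
f 2 18 29
f 18 6 32
f 29 32 10
f 18 32 29
f 6 41 19
f 41 12 40
f 19 40 5
f 41 40 19
f 12 42 39
f 42 11 35
f 39 35 3
f 42 35 39
f 11 37 36
f 37 8 24
f 36 24 7
f 37 24 36
f 8 23 28
f 23 2 25
f 28 25 9
f 23 25 28
f 4 30 16
f 30 10 31
f 16 31 5
f 30 31 16
f 4 16 14
f 16 5 15
f 14 15 3
f 16 15 14
f 4 14 21
f 14 3 20
f 21 20 7
f 14 20 21
f 4 21 26
f 21 7 27
f 26 27 9
f 21 27 26
f 4 26 30
f 26 9 33
f 30 33 10
f 26 33 30
f 5 31 19
f 31 10 32
f 19 32 6
f 31 32 19
f 3 15 39
f 15 5 40
f 39 40 12
f 15 40 39
f 7 20 36
f 20 3 35
f 36 35 11
f 20 35 36
f 9 27 28
f 27 7 24
f 28 24 8
f 27 24 28
f 10 33 29
f 33 9 25
f 29 25 2
f 33 25 29
f 44 46 43
f 47 44 43
f 43 46 45
f 45 47 43
f 44 50 46
f 48 44 47
f 48 50 44
f 46 50 45
f 49 47 45
f 45 50 49
f 49 48 47
f 50 48 49
f 52 54 51
f 55 52 51
f 51 54 53
f 53 55 51
f 52 58 54
f 56 52 55
f 56 58 52
f 54 58 53
f 57 55 53
f 53 58 57
f 57 56 55
f 58 56 57
f 60 59 62
f 60 62 61
f 62 59 63
f 62 63 61
f 63 59 64
f 63 64 61
f 64 59 65
f 64 65 61
f 65 59 66
f 65 66 61
f 66 59 67
f 66 67 61
f 67 59 68
f 67 68 61
f 68 59 69
f 68 69 61
f 69 59 60
f 69 60 61
f 71 70 74
f 71 74 72
f 72 74 75
f 72 75 73
f 74 70 76
f 74 76 75
f 75 76 77
f 75 77 73
f 76 70 78
f 76 78 77
f 77 78 79
f 77 79 73
f 78 70 80
f 78 80 79
f 79 80 81
f 79 81 73
f 80 70 82
f 80 82 81
f 81 82 83
f 81 83 73
f 82 70 84
f 82 84 83
f 83 84 85
f 83 85 73
f 84 70 86
f 84 86 85
f 85 86 87
f 85 87 73
f 86 70 88
f 86 88 87
f 87 88 89
f 87 89 73
f 88 70 90
f 88 90 89
f 89 90 91
f 89 91 73
f 90 70 92
f 90 92 91
f 91 92 93
f 91 93 73
f 92 70 94
f 92 94 93
f 93 94 95
f 93 95 73
f 94 70 96
f 94 96 95
f 95 96 97
f 95 97 73
f 96 70 98
f 96 98 97
f 97 98 99
f 97 99 73
f 98 70 71
f 98 71 99
f 99 71 72
f 99 72 73



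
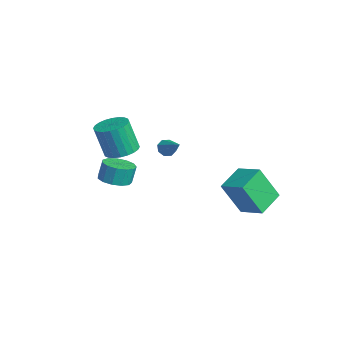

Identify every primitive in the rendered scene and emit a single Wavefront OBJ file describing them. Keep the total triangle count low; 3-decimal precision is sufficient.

v -3.036 0.375 -0.405
v -2.735 0.527 -0.865
v -1.804 0.625 0.485
v -2.938 0.865 -0.678
v -3.199 0.916 -0.332
v -3.364 0.65 -0.029
v -3.337 0.222 0.054
v -3.133 -0.116 -0.132
v -2.873 -0.167 -0.478
v -2.708 0.1 -0.782
v 0.18 -3.648 -0.062
v 0.905 -3.137 -0.138
v 0.804 -2.84 0.906
v 0.08 -3.352 0.982
v 0.514 -2.847 -0.258
v 0.413 -2.55 0.786
v 0.017 -2.811 -0.316
v -0.084 -2.514 0.728
v -0.428 -3.041 -0.293
v -0.529 -2.745 0.751
v -0.68 -3.464 -0.197
v -0.78 -3.168 0.847
v -0.659 -3.946 -0.058
v -0.759 -3.649 0.986
v -0.371 -4.333 0.079
v -0.471 -4.036 1.123
v 0.092 -4.502 0.172
v -0.009 -4.206 1.216
v 0.583 -4.401 0.19
v 0.482 -4.104 1.235
v 0.946 -4.06 0.129
v 0.845 -3.764 1.173
v 1.066 -3.589 0.006
v 0.965 -3.293 1.051
v 2.842 2.137 -2.178
v 2.536 1.158 -0.244
v 1.991 3.438 -1.654
v 1.685 2.458 0.28
v 4.115 2.762 -1.66
v 3.809 1.782 0.274
v 3.264 4.062 -1.136
v 2.958 3.083 0.798
v -3.075 -2.112 -0.074
v -2.18 -2.478 -0.005
v -2.509 -2.934 1.862
v -3.405 -2.568 1.794
v -2.12 -2.118 0.094
v -2.449 -2.573 1.961
v -2.205 -1.756 0.167
v -2.535 -2.212 2.034
v -2.423 -1.449 0.203
v -2.753 -1.905 2.07
v -2.741 -1.243 0.198
v -3.07 -1.699 2.065
v -3.109 -1.169 0.151
v -3.439 -1.625 2.018
v -3.472 -1.239 0.069
v -3.802 -1.694 1.937
v -3.775 -1.441 -0.033
v -4.104 -1.897 1.834
v -3.971 -1.746 -0.142
v -4.3 -2.202 1.725
v -4.031 -2.107 -0.241
v -4.36 -2.562 1.626
v -3.945 -2.468 -0.314
v -4.275 -2.924 1.553
v -3.727 -2.775 -0.35
v -4.057 -3.231 1.517
v -3.41 -2.981 -0.345
v -3.739 -3.437 1.522
v -3.041 -3.055 -0.298
v -3.371 -3.511 1.569
v -2.678 -2.986 -0.217
v -3.008 -3.441 1.651
v -2.376 -2.783 -0.114
v -2.705 -3.239 1.753
f 2 1 4
f 2 4 3
f 4 1 5
f 4 5 3
f 5 1 6
f 5 6 3
f 6 1 7
f 6 7 3
f 7 1 8
f 7 8 3
f 8 1 9
f 8 9 3
f 9 1 10
f 9 10 3
f 10 1 2
f 10 2 3
f 12 11 15
f 12 15 13
f 13 15 16
f 13 16 14
f 15 11 17
f 15 17 16
f 16 17 18
f 16 18 14
f 17 11 19
f 17 19 18
f 18 19 20
f 18 20 14
f 19 11 21
f 19 21 20
f 20 21 22
f 20 22 14
f 21 11 23
f 21 23 22
f 22 23 24
f 22 24 14
f 23 11 25
f 23 25 24
f 24 25 26
f 24 26 14
f 25 11 27
f 25 27 26
f 26 27 28
f 26 28 14
f 27 11 29
f 27 29 28
f 28 29 30
f 28 30 14
f 29 11 31
f 29 31 30
f 30 31 32
f 30 32 14
f 31 11 33
f 31 33 32
f 32 33 34
f 32 34 14
f 33 11 12
f 33 12 34
f 34 12 13
f 34 13 14
f 36 38 35
f 39 36 35
f 35 38 37
f 37 39 35
f 36 42 38
f 40 36 39
f 40 42 36
f 38 42 37
f 41 39 37
f 37 42 41
f 41 40 39
f 42 40 41
f 44 43 47
f 44 47 45
f 45 47 48
f 45 48 46
f 47 43 49
f 47 49 48
f 48 49 50
f 48 50 46
f 49 43 51
f 49 51 50
f 50 51 52
f 50 52 46
f 51 43 53
f 51 53 52
f 52 53 54
f 52 54 46
f 53 43 55
f 53 55 54
f 54 55 56
f 54 56 46
f 55 43 57
f 55 57 56
f 56 57 58
f 56 58 46
f 57 43 59
f 57 59 58
f 58 59 60
f 58 60 46
f 59 43 61
f 59 61 60
f 60 61 62
f 60 62 46
f 61 43 63
f 61 63 62
f 62 63 64
f 62 64 46
f 63 43 65
f 63 65 64
f 64 65 66
f 64 66 46
f 65 43 67
f 65 67 66
f 66 67 68
f 66 68 46
f 67 43 69
f 67 69 68
f 68 69 70
f 68 70 46
f 69 43 71
f 69 71 70
f 70 71 72
f 70 72 46
f 71 43 73
f 71 73 72
f 72 73 74
f 72 74 46
f 73 43 75
f 73 75 74
f 74 75 76
f 74 76 46
f 75 43 44
f 75 44 76
f 76 44 45
f 76 45 46



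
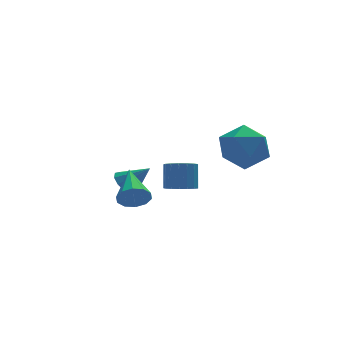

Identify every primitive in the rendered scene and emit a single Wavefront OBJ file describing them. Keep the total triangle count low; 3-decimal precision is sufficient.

v 2.546 -1.049 3.108
v 3.46 -1.206 2.315
v 1.3 -1.914 1.845
v 2.214 -2.071 1.052
v 2.195 -2.705 2.094
v 2.965 -2.17 2.874
v 1.795 -0.95 1.286
v 2.565 -0.415 2.066
v 2.995 -1.145 1.188
v 3.242 -2.23 1.688
v 1.518 -0.89 2.472
v 1.765 -1.975 2.972
v 0.029 -0.409 -0.542
v 0.747 -0.516 -0.627
v 0.968 0.121 0.438
v 0.251 0.229 0.522
v 0.687 -0.215 -0.794
v 0.908 0.422 0.27
v 0.476 0.041 -0.904
v 0.698 0.678 0.16
v 0.164 0.194 -0.931
v 0.385 0.832 0.133
v -0.18 0.21 -0.869
v 0.041 0.847 0.195
v -0.475 0.083 -0.732
v -0.254 0.721 0.332
v -0.655 -0.156 -0.551
v -0.434 0.482 0.513
v -0.678 -0.453 -0.369
v -0.457 0.185 0.695
v -0.539 -0.739 -0.226
v -0.318 -0.102 0.838
v -0.27 -0.951 -0.156
v -0.049 -0.313 0.909
v 0.068 -1.038 -0.174
v 0.289 -0.4 0.891
v 0.397 -0.98 -0.276
v 0.618 -0.343 0.788
v 0.642 -0.792 -0.44
v 0.863 -0.155 0.625
v -1.437 2.619 -1.546
v -1.056 2.298 -2.066
v -0.503 2.121 -0.554
v -0.895 2.71 -2.011
v -0.942 3.086 -1.778
v -1.177 3.284 -1.457
v -1.512 3.228 -1.169
v -1.819 2.939 -1.026
v -1.979 2.527 -1.081
v -1.933 2.151 -1.313
v -1.697 1.953 -1.635
v -1.362 2.009 -1.922
v -2.824 -2.941 0.754
v -2.521 -3.234 1.35
v -2.476 -1.219 1.426
v -2.196 -3.179 1.042
v -2.111 -3.033 0.623
v -2.298 -2.852 0.255
v -2.686 -2.704 0.077
v -3.126 -2.647 0.158
v -3.451 -2.702 0.467
v -3.536 -2.848 0.885
v -3.349 -3.03 1.253
v -2.961 -3.177 1.431
f 1 12 6
f 1 6 2
f 1 2 8
f 1 8 11
f 1 11 12
f 2 6 10
f 6 12 5
f 12 11 3
f 11 8 7
f 8 2 9
f 4 10 5
f 4 5 3
f 4 3 7
f 4 7 9
f 4 9 10
f 5 10 6
f 3 5 12
f 7 3 11
f 9 7 8
f 10 9 2
f 14 13 17
f 14 17 15
f 15 17 18
f 15 18 16
f 17 13 19
f 17 19 18
f 18 19 20
f 18 20 16
f 19 13 21
f 19 21 20
f 20 21 22
f 20 22 16
f 21 13 23
f 21 23 22
f 22 23 24
f 22 24 16
f 23 13 25
f 23 25 24
f 24 25 26
f 24 26 16
f 25 13 27
f 25 27 26
f 26 27 28
f 26 28 16
f 27 13 29
f 27 29 28
f 28 29 30
f 28 30 16
f 29 13 31
f 29 31 30
f 30 31 32
f 30 32 16
f 31 13 33
f 31 33 32
f 32 33 34
f 32 34 16
f 33 13 35
f 33 35 34
f 34 35 36
f 34 36 16
f 35 13 37
f 35 37 36
f 36 37 38
f 36 38 16
f 37 13 39
f 37 39 38
f 38 39 40
f 38 40 16
f 39 13 14
f 39 14 40
f 40 14 15
f 40 15 16
f 42 41 44
f 42 44 43
f 44 41 45
f 44 45 43
f 45 41 46
f 45 46 43
f 46 41 47
f 46 47 43
f 47 41 48
f 47 48 43
f 48 41 49
f 48 49 43
f 49 41 50
f 49 50 43
f 50 41 51
f 50 51 43
f 51 41 52
f 51 52 43
f 52 41 42
f 52 42 43
f 54 53 56
f 54 56 55
f 56 53 57
f 56 57 55
f 57 53 58
f 57 58 55
f 58 53 59
f 58 59 55
f 59 53 60
f 59 60 55
f 60 53 61
f 60 61 55
f 61 53 62
f 61 62 55
f 62 53 63
f 62 63 55
f 63 53 64
f 63 64 55
f 64 53 54
f 64 54 55



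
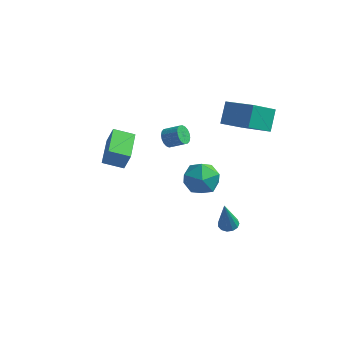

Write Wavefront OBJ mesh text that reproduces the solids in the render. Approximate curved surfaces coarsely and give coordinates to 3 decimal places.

v 2.097 2.172 2.484
v 1.975 3.174 3.607
v 2.935 3.405 1.475
v 2.813 4.407 2.598
v 4.027 1.513 3.282
v 3.905 2.515 4.405
v 4.865 2.746 2.273
v 4.743 3.748 3.396
v 2.936 -2.539 1.85
v 3.476 -2.324 2.85
v 3.184 -4.376 2.11
v 3.724 -4.161 3.11
v 2.589 -3.964 3.012
v 2.435 -2.829 2.852
v 4.225 -3.871 2.108
v 4.071 -2.736 1.948
v 4.273 -3.148 3.009
v 3.262 -3.205 3.568
v 3.398 -3.495 1.392
v 2.387 -3.552 1.951
v -3.526 -1.414 -0.13
v -3.085 -1.445 1.071
v -4.139 0.491 0.145
v -3.698 0.46 1.346
v -2.362 -0.98 -0.546
v -1.921 -1.011 0.655
v -2.975 0.925 -0.271
v -2.534 0.894 0.93
v 3.337 0.592 -4.765
v 3.936 0.474 -4.78
v 3.283 0.048 -2.675
v 3.905 0.805 -4.694
v 3.694 1.069 -4.631
v 3.37 1.182 -4.61
v 3.035 1.107 -4.639
v 2.797 0.869 -4.707
v 2.73 0.543 -4.793
v 2.856 0.233 -4.871
v 3.135 0.037 -4.915
v 3.478 0.017 -4.911
v 3.776 0.18 -4.861
v 0.258 -0.873 2.908
v 0.484 -0.511 2.445
v 1.388 -0.404 2.969
v 1.162 -0.767 3.432
v 0.363 -0.325 2.616
v 1.266 -0.218 3.14
v 0.221 -0.247 2.845
v 1.125 -0.141 3.369
v 0.086 -0.294 3.087
v 0.99 -0.188 3.611
v -0.014 -0.455 3.293
v 0.89 -0.349 3.817
v -0.061 -0.7 3.423
v 0.843 -0.593 3.947
v -0.044 -0.978 3.451
v 0.86 -0.872 3.975
v 0.032 -1.236 3.371
v 0.936 -1.129 3.895
v 0.154 -1.422 3.2
v 1.057 -1.315 3.724
v 0.295 -1.499 2.971
v 1.199 -1.393 3.495
v 0.43 -1.452 2.729
v 1.334 -1.346 3.253
v 0.53 -1.291 2.523
v 1.434 -1.185 3.047
v 0.577 -1.047 2.393
v 1.481 -0.94 2.917
v 0.56 -0.768 2.365
v 1.464 -0.662 2.889
f 2 4 1
f 5 2 1
f 1 4 3
f 3 5 1
f 2 8 4
f 6 2 5
f 6 8 2
f 4 8 3
f 7 5 3
f 3 8 7
f 7 6 5
f 8 6 7
f 9 20 14
f 9 14 10
f 9 10 16
f 9 16 19
f 9 19 20
f 10 14 18
f 14 20 13
f 20 19 11
f 19 16 15
f 16 10 17
f 12 18 13
f 12 13 11
f 12 11 15
f 12 15 17
f 12 17 18
f 13 18 14
f 11 13 20
f 15 11 19
f 17 15 16
f 18 17 10
f 22 24 21
f 25 22 21
f 21 24 23
f 23 25 21
f 22 28 24
f 26 22 25
f 26 28 22
f 24 28 23
f 27 25 23
f 23 28 27
f 27 26 25
f 28 26 27
f 30 29 32
f 30 32 31
f 32 29 33
f 32 33 31
f 33 29 34
f 33 34 31
f 34 29 35
f 34 35 31
f 35 29 36
f 35 36 31
f 36 29 37
f 36 37 31
f 37 29 38
f 37 38 31
f 38 29 39
f 38 39 31
f 39 29 40
f 39 40 31
f 40 29 41
f 40 41 31
f 41 29 30
f 41 30 31
f 43 42 46
f 43 46 44
f 44 46 47
f 44 47 45
f 46 42 48
f 46 48 47
f 47 48 49
f 47 49 45
f 48 42 50
f 48 50 49
f 49 50 51
f 49 51 45
f 50 42 52
f 50 52 51
f 51 52 53
f 51 53 45
f 52 42 54
f 52 54 53
f 53 54 55
f 53 55 45
f 54 42 56
f 54 56 55
f 55 56 57
f 55 57 45
f 56 42 58
f 56 58 57
f 57 58 59
f 57 59 45
f 58 42 60
f 58 60 59
f 59 60 61
f 59 61 45
f 60 42 62
f 60 62 61
f 61 62 63
f 61 63 45
f 62 42 64
f 62 64 63
f 63 64 65
f 63 65 45
f 64 42 66
f 64 66 65
f 65 66 67
f 65 67 45
f 66 42 68
f 66 68 67
f 67 68 69
f 67 69 45
f 68 42 70
f 68 70 69
f 69 70 71
f 69 71 45
f 70 42 43
f 70 43 71
f 71 43 44
f 71 44 45



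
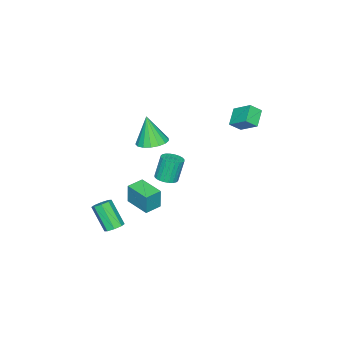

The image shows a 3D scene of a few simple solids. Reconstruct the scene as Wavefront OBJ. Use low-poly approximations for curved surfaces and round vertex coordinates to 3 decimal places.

v 2.645 -2.462 -4.646
v 3.285 -2.547 -4.572
v 2.956 -3.663 -3.019
v 2.315 -3.578 -3.094
v 3.115 -2.151 -4.323
v 2.786 -3.267 -2.77
v 2.67 -1.937 -4.264
v 2.341 -3.053 -2.711
v 2.21 -2.031 -4.429
v 1.881 -3.147 -2.876
v 2.004 -2.377 -4.721
v 1.675 -3.493 -3.168
v 2.174 -2.773 -4.97
v 1.845 -3.889 -3.417
v 2.619 -2.987 -5.029
v 2.29 -4.103 -3.476
v 3.079 -2.893 -4.864
v 2.75 -4.009 -3.311
v 0.91 -1.592 -2.409
v 0.983 -1.525 -0.973
v 1.421 0.005 -2.51
v 1.494 0.072 -1.073
v 1.966 -1.932 -2.447
v 2.039 -1.865 -1.01
v 2.477 -0.335 -2.547
v 2.55 -0.268 -1.111
v -0.276 -0.622 -1.307
v 0.346 -0.937 -1.089
v -0.123 -0.773 0.485
v -0.744 -0.458 0.267
v 0.422 -0.662 -1.095
v -0.047 -0.499 0.479
v 0.391 -0.382 -1.133
v -0.077 -0.218 0.441
v 0.26 -0.138 -1.198
v -0.209 0.026 0.376
v 0.046 0.033 -1.279
v -0.422 0.196 0.295
v -0.216 0.104 -1.364
v -0.685 0.267 0.209
v -0.488 0.064 -1.441
v -0.956 0.227 0.132
v -0.727 -0.08 -1.497
v -1.195 0.083 0.076
v -0.897 -0.307 -1.525
v -1.366 -0.143 0.049
v -0.973 -0.581 -1.519
v -1.442 -0.418 0.055
v -0.943 -0.862 -1.481
v -1.411 -0.698 0.093
v -0.811 -1.106 -1.416
v -1.28 -0.942 0.158
v -0.598 -1.276 -1.335
v -1.066 -1.113 0.239
v -0.335 -1.347 -1.249
v -0.804 -1.184 0.324
v -0.064 -1.307 -1.172
v -0.532 -1.144 0.401
v 0.175 -1.163 -1.116
v -0.293 -1 0.457
v -0.053 -1.447 1.811
v 0.827 -0.991 2.007
v -0.227 -1.953 3.769
v 0.499 -0.641 2.068
v 0.045 -0.476 2.07
v -0.432 -0.533 2.013
v -0.822 -0.799 1.91
v -1.036 -1.214 1.784
v -1.024 -1.682 1.664
v -0.791 -2.097 1.578
v -0.388 -2.362 1.545
v 0.091 -2.418 1.573
v 0.538 -2.251 1.655
v 0.849 -1.9 1.774
v 0.953 -1.446 1.9
v -3.908 2.665 3.46
v -3.697 3.886 4.324
v -2.858 2.958 2.789
v -2.648 4.179 3.653
v -3.392 2.161 4.047
v -3.182 3.382 4.911
v -2.343 2.454 3.376
v -2.132 3.675 4.24
f 2 1 5
f 2 5 3
f 3 5 6
f 3 6 4
f 5 1 7
f 5 7 6
f 6 7 8
f 6 8 4
f 7 1 9
f 7 9 8
f 8 9 10
f 8 10 4
f 9 1 11
f 9 11 10
f 10 11 12
f 10 12 4
f 11 1 13
f 11 13 12
f 12 13 14
f 12 14 4
f 13 1 15
f 13 15 14
f 14 15 16
f 14 16 4
f 15 1 17
f 15 17 16
f 16 17 18
f 16 18 4
f 17 1 2
f 17 2 18
f 18 2 3
f 18 3 4
f 20 22 19
f 23 20 19
f 19 22 21
f 21 23 19
f 20 26 22
f 24 20 23
f 24 26 20
f 22 26 21
f 25 23 21
f 21 26 25
f 25 24 23
f 26 24 25
f 28 27 31
f 28 31 29
f 29 31 32
f 29 32 30
f 31 27 33
f 31 33 32
f 32 33 34
f 32 34 30
f 33 27 35
f 33 35 34
f 34 35 36
f 34 36 30
f 35 27 37
f 35 37 36
f 36 37 38
f 36 38 30
f 37 27 39
f 37 39 38
f 38 39 40
f 38 40 30
f 39 27 41
f 39 41 40
f 40 41 42
f 40 42 30
f 41 27 43
f 41 43 42
f 42 43 44
f 42 44 30
f 43 27 45
f 43 45 44
f 44 45 46
f 44 46 30
f 45 27 47
f 45 47 46
f 46 47 48
f 46 48 30
f 47 27 49
f 47 49 48
f 48 49 50
f 48 50 30
f 49 27 51
f 49 51 50
f 50 51 52
f 50 52 30
f 51 27 53
f 51 53 52
f 52 53 54
f 52 54 30
f 53 27 55
f 53 55 54
f 54 55 56
f 54 56 30
f 55 27 57
f 55 57 56
f 56 57 58
f 56 58 30
f 57 27 59
f 57 59 58
f 58 59 60
f 58 60 30
f 59 27 28
f 59 28 60
f 60 28 29
f 60 29 30
f 62 61 64
f 62 64 63
f 64 61 65
f 64 65 63
f 65 61 66
f 65 66 63
f 66 61 67
f 66 67 63
f 67 61 68
f 67 68 63
f 68 61 69
f 68 69 63
f 69 61 70
f 69 70 63
f 70 61 71
f 70 71 63
f 71 61 72
f 71 72 63
f 72 61 73
f 72 73 63
f 73 61 74
f 73 74 63
f 74 61 75
f 74 75 63
f 75 61 62
f 75 62 63
f 77 79 76
f 80 77 76
f 76 79 78
f 78 80 76
f 77 83 79
f 81 77 80
f 81 83 77
f 79 83 78
f 82 80 78
f 78 83 82
f 82 81 80
f 83 81 82



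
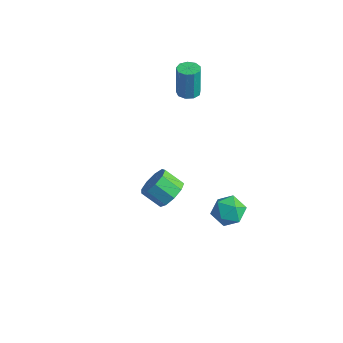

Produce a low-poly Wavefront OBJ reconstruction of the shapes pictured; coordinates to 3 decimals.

v 0.569 0.521 -1.954
v 1.093 1.141 -2.275
v 1.667 -0.361 -1.865
v 2.191 0.259 -2.186
v 1.85 0.346 -1.387
v 1.171 0.892 -1.443
v 1.589 -0.112 -2.697
v 0.91 0.434 -2.753
v 1.723 0.75 -2.735
v 1.885 1.033 -1.925
v 0.875 -0.253 -2.215
v 1.037 0.03 -1.405
v 1.778 -3.501 2.518
v 2.227 -3.372 3.13
v 1.451 -3.731 3.774
v 1.002 -3.859 3.162
v 1.94 -2.943 3.024
v 1.165 -3.302 3.668
v 1.577 -2.775 2.681
v 0.802 -3.134 3.325
v 1.308 -2.947 2.261
v 0.533 -3.305 2.906
v 1.259 -3.377 1.962
v 0.484 -3.736 2.606
v 1.452 -3.866 1.923
v 0.677 -4.224 2.567
v 1.798 -4.183 2.162
v 1.023 -4.542 2.806
v 2.134 -4.181 2.568
v 1.359 -4.54 3.212
v 2.303 -3.861 2.95
v 1.528 -4.22 3.594
v -2.584 1.735 2.974
v -2.296 1.257 3.026
v -2.409 1.367 4.639
v -2.696 1.845 4.586
v -2.056 1.555 3.023
v -2.169 1.665 4.635
v -2.062 1.937 2.997
v -2.175 2.047 4.609
v -2.312 2.225 2.96
v -2.425 2.334 4.572
v -2.689 2.283 2.929
v -2.802 2.393 4.542
v -3.017 2.085 2.92
v -3.13 2.195 4.532
v -3.142 1.724 2.935
v -3.255 1.833 4.548
v -3.006 1.367 2.969
v -3.119 1.477 4.582
v -2.672 1.183 3.005
v -2.785 1.293 4.617
f 1 12 6
f 1 6 2
f 1 2 8
f 1 8 11
f 1 11 12
f 2 6 10
f 6 12 5
f 12 11 3
f 11 8 7
f 8 2 9
f 4 10 5
f 4 5 3
f 4 3 7
f 4 7 9
f 4 9 10
f 5 10 6
f 3 5 12
f 7 3 11
f 9 7 8
f 10 9 2
f 14 13 17
f 14 17 15
f 15 17 18
f 15 18 16
f 17 13 19
f 17 19 18
f 18 19 20
f 18 20 16
f 19 13 21
f 19 21 20
f 20 21 22
f 20 22 16
f 21 13 23
f 21 23 22
f 22 23 24
f 22 24 16
f 23 13 25
f 23 25 24
f 24 25 26
f 24 26 16
f 25 13 27
f 25 27 26
f 26 27 28
f 26 28 16
f 27 13 29
f 27 29 28
f 28 29 30
f 28 30 16
f 29 13 31
f 29 31 30
f 30 31 32
f 30 32 16
f 31 13 14
f 31 14 32
f 32 14 15
f 32 15 16
f 34 33 37
f 34 37 35
f 35 37 38
f 35 38 36
f 37 33 39
f 37 39 38
f 38 39 40
f 38 40 36
f 39 33 41
f 39 41 40
f 40 41 42
f 40 42 36
f 41 33 43
f 41 43 42
f 42 43 44
f 42 44 36
f 43 33 45
f 43 45 44
f 44 45 46
f 44 46 36
f 45 33 47
f 45 47 46
f 46 47 48
f 46 48 36
f 47 33 49
f 47 49 48
f 48 49 50
f 48 50 36
f 49 33 51
f 49 51 50
f 50 51 52
f 50 52 36
f 51 33 34
f 51 34 52
f 52 34 35
f 52 35 36



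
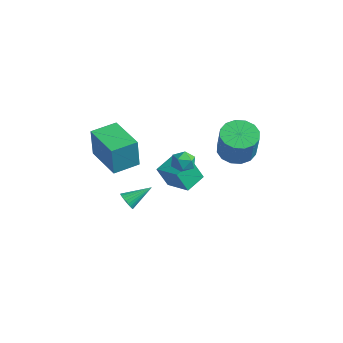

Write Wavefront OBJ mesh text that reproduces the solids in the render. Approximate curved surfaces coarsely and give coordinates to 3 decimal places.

v -1.949 -2.115 -2.138
v -1.396 -2.166 -2.335
v -1.551 -0.785 -1.362
v -1.492 -2.04 -2.502
v -1.657 -1.925 -2.614
v -1.867 -1.839 -2.653
v -2.09 -1.795 -2.613
v -2.291 -1.8 -2.502
v -2.44 -1.853 -2.335
v -2.515 -1.945 -2.137
v -2.503 -2.064 -1.94
v -2.407 -2.19 -1.773
v -2.242 -2.305 -1.662
v -2.032 -2.39 -1.623
v -1.809 -2.434 -1.662
v -1.608 -2.43 -1.774
v -1.459 -2.377 -1.941
v -1.384 -2.284 -2.138
v -0.344 -0.614 -0.514
v -0.617 -1.13 0.747
v -0.574 0.549 -0.089
v -0.847 0.034 1.173
v 1.207 -0.454 -0.113
v 0.934 -0.969 1.149
v 0.977 0.71 0.313
v 0.704 0.194 1.574
v -1.739 -4.27 2.643
v -1.564 -4.49 4.482
v -1.596 -2.806 2.805
v -1.421 -3.026 4.643
v 0.401 -4.454 2.417
v 0.576 -4.674 4.255
v 0.544 -2.99 2.578
v 0.719 -3.21 4.417
v 0.922 -0.214 1.699
v 1.24 -0.046 2.316
v 0.96 -1.334 1.984
v 1.278 -1.166 2.601
v 0.594 -0.989 2.492
v 0.571 -0.297 2.316
v 1.629 -1.083 1.984
v 1.606 -0.391 1.808
v 1.678 -0.583 2.493
v 1.038 -0.525 2.807
v 1.162 -0.855 1.493
v 0.522 -0.797 1.807
v 0.845 2.935 1.441
v 1.383 2.14 1.015
v 2.172 1.71 2.813
v 1.635 2.505 3.239
v 1.712 2.571 0.973
v 2.501 2.141 2.771
v 1.809 3.099 1.057
v 2.598 2.669 2.855
v 1.647 3.583 1.244
v 2.437 3.153 3.042
v 1.271 3.894 1.483
v 2.061 3.464 3.281
v 0.781 3.947 1.712
v 1.57 3.518 3.509
v 0.308 3.73 1.867
v 1.097 3.3 3.665
v -0.021 3.299 1.909
v 0.768 2.869 3.707
v -0.118 2.771 1.825
v 0.671 2.341 3.623
v 0.043 2.287 1.638
v 0.833 1.857 3.436
v 0.419 1.976 1.399
v 1.209 1.546 3.197
v 0.91 1.922 1.171
v 1.699 1.493 2.968
f 2 1 4
f 2 4 3
f 4 1 5
f 4 5 3
f 5 1 6
f 5 6 3
f 6 1 7
f 6 7 3
f 7 1 8
f 7 8 3
f 8 1 9
f 8 9 3
f 9 1 10
f 9 10 3
f 10 1 11
f 10 11 3
f 11 1 12
f 11 12 3
f 12 1 13
f 12 13 3
f 13 1 14
f 13 14 3
f 14 1 15
f 14 15 3
f 15 1 16
f 15 16 3
f 16 1 17
f 16 17 3
f 17 1 18
f 17 18 3
f 18 1 2
f 18 2 3
f 20 22 19
f 23 20 19
f 19 22 21
f 21 23 19
f 20 26 22
f 24 20 23
f 24 26 20
f 22 26 21
f 25 23 21
f 21 26 25
f 25 24 23
f 26 24 25
f 28 30 27
f 31 28 27
f 27 30 29
f 29 31 27
f 28 34 30
f 32 28 31
f 32 34 28
f 30 34 29
f 33 31 29
f 29 34 33
f 33 32 31
f 34 32 33
f 35 46 40
f 35 40 36
f 35 36 42
f 35 42 45
f 35 45 46
f 36 40 44
f 40 46 39
f 46 45 37
f 45 42 41
f 42 36 43
f 38 44 39
f 38 39 37
f 38 37 41
f 38 41 43
f 38 43 44
f 39 44 40
f 37 39 46
f 41 37 45
f 43 41 42
f 44 43 36
f 48 47 51
f 48 51 49
f 49 51 52
f 49 52 50
f 51 47 53
f 51 53 52
f 52 53 54
f 52 54 50
f 53 47 55
f 53 55 54
f 54 55 56
f 54 56 50
f 55 47 57
f 55 57 56
f 56 57 58
f 56 58 50
f 57 47 59
f 57 59 58
f 58 59 60
f 58 60 50
f 59 47 61
f 59 61 60
f 60 61 62
f 60 62 50
f 61 47 63
f 61 63 62
f 62 63 64
f 62 64 50
f 63 47 65
f 63 65 64
f 64 65 66
f 64 66 50
f 65 47 67
f 65 67 66
f 66 67 68
f 66 68 50
f 67 47 69
f 67 69 68
f 68 69 70
f 68 70 50
f 69 47 71
f 69 71 70
f 70 71 72
f 70 72 50
f 71 47 48
f 71 48 72
f 72 48 49
f 72 49 50



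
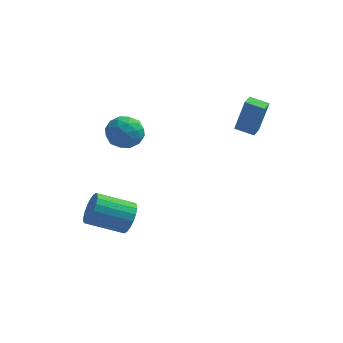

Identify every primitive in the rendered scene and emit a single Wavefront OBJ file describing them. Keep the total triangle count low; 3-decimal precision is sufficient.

v -2.715 -2.312 -2.586
v -2.284 -2.858 -1.868
v -4.253 -3.294 -1.016
v -4.685 -2.748 -1.734
v -2.296 -2.451 -1.689
v -4.266 -2.886 -0.836
v -2.391 -2.017 -1.688
v -4.361 -2.452 -0.835
v -2.551 -1.64 -1.864
v -4.521 -2.076 -1.011
v -2.743 -1.397 -2.184
v -4.713 -1.833 -1.331
v -2.93 -1.336 -2.583
v -4.899 -1.771 -1.73
v -3.074 -1.467 -2.983
v -5.043 -1.902 -2.13
v -3.147 -1.766 -3.304
v -5.116 -2.202 -2.452
v -3.134 -2.174 -3.484
v -5.104 -2.609 -2.631
v -3.039 -2.608 -3.485
v -5.009 -3.043 -2.632
v -2.879 -2.984 -3.309
v -4.849 -3.42 -2.456
v -2.687 -3.227 -2.989
v -4.657 -3.663 -2.136
v -2.501 -3.289 -2.59
v -4.47 -3.724 -1.737
v -2.357 -3.158 -2.19
v -4.326 -3.593 -1.337
v -4.297 2.209 1.455
v -3.448 2.005 0.744
v -3.912 0.675 2.356
v -3.063 0.471 1.645
v -2.995 1.327 2.372
v -3.233 2.275 1.815
v -4.127 0.405 1.285
v -4.365 1.353 0.728
v -3.343 0.89 0.64
v -2.644 1.46 1.312
v -4.716 1.22 1.788
v -4.017 1.79 2.46
v -3.906 2.242 1.02
v -3.454 0.438 2.08
v -3.414 0.942 2.507
v -2.915 0.822 2.089
v -3.78 2.401 1.65
v -3.281 2.281 1.232
v -3.015 1.882 2.189
v -4.079 0.399 1.868
v -3.58 0.279 1.45
v -4.445 1.858 1.011
v -3.946 1.738 0.593
v -4.345 0.798 0.911
v -3.346 1.466 0.541
v -3.12 0.565 1.071
v -3.745 0.526 0.859
v -3.885 1.083 0.532
v -2.935 1.801 0.936
v -2.708 0.9 1.466
v -2.668 1.403 1.893
v -2.808 1.96 1.566
v -2.873 1.146 0.875
v -4.652 1.78 1.634
v -4.425 0.879 2.164
v -4.552 0.72 1.534
v -4.692 1.277 1.207
v -4.24 2.115 2.029
v -4.014 1.214 2.559
v -3.475 1.597 2.568
v -3.615 2.154 2.241
v -4.487 1.534 2.225
v 1.877 3.256 1.243
v 2.402 3.316 3.327
v 2.021 4.061 1.183
v 2.546 4.121 3.267
v 2.974 3.039 0.973
v 3.499 3.099 3.057
v 3.118 3.844 0.913
v 3.643 3.904 2.997
f 2 1 5
f 2 5 3
f 3 5 6
f 3 6 4
f 5 1 7
f 5 7 6
f 6 7 8
f 6 8 4
f 7 1 9
f 7 9 8
f 8 9 10
f 8 10 4
f 9 1 11
f 9 11 10
f 10 11 12
f 10 12 4
f 11 1 13
f 11 13 12
f 12 13 14
f 12 14 4
f 13 1 15
f 13 15 14
f 14 15 16
f 14 16 4
f 15 1 17
f 15 17 16
f 16 17 18
f 16 18 4
f 17 1 19
f 17 19 18
f 18 19 20
f 18 20 4
f 19 1 21
f 19 21 20
f 20 21 22
f 20 22 4
f 21 1 23
f 21 23 22
f 22 23 24
f 22 24 4
f 23 1 25
f 23 25 24
f 24 25 26
f 24 26 4
f 25 1 27
f 25 27 26
f 26 27 28
f 26 28 4
f 27 1 29
f 27 29 28
f 28 29 30
f 28 30 4
f 29 1 2
f 29 2 30
f 30 2 3
f 30 3 4
f 31 68 47
f 68 42 71
f 47 71 36
f 68 71 47
f 31 47 43
f 47 36 48
f 43 48 32
f 47 48 43
f 31 43 52
f 43 32 53
f 52 53 38
f 43 53 52
f 31 52 64
f 52 38 67
f 64 67 41
f 52 67 64
f 31 64 68
f 64 41 72
f 68 72 42
f 64 72 68
f 32 48 59
f 48 36 62
f 59 62 40
f 48 62 59
f 36 71 49
f 71 42 70
f 49 70 35
f 71 70 49
f 42 72 69
f 72 41 65
f 69 65 33
f 72 65 69
f 41 67 66
f 67 38 54
f 66 54 37
f 67 54 66
f 38 53 58
f 53 32 55
f 58 55 39
f 53 55 58
f 34 60 46
f 60 40 61
f 46 61 35
f 60 61 46
f 34 46 44
f 46 35 45
f 44 45 33
f 46 45 44
f 34 44 51
f 44 33 50
f 51 50 37
f 44 50 51
f 34 51 56
f 51 37 57
f 56 57 39
f 51 57 56
f 34 56 60
f 56 39 63
f 60 63 40
f 56 63 60
f 35 61 49
f 61 40 62
f 49 62 36
f 61 62 49
f 33 45 69
f 45 35 70
f 69 70 42
f 45 70 69
f 37 50 66
f 50 33 65
f 66 65 41
f 50 65 66
f 39 57 58
f 57 37 54
f 58 54 38
f 57 54 58
f 40 63 59
f 63 39 55
f 59 55 32
f 63 55 59
f 74 76 73
f 77 74 73
f 73 76 75
f 75 77 73
f 74 80 76
f 78 74 77
f 78 80 74
f 76 80 75
f 79 77 75
f 75 80 79
f 79 78 77
f 80 78 79

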